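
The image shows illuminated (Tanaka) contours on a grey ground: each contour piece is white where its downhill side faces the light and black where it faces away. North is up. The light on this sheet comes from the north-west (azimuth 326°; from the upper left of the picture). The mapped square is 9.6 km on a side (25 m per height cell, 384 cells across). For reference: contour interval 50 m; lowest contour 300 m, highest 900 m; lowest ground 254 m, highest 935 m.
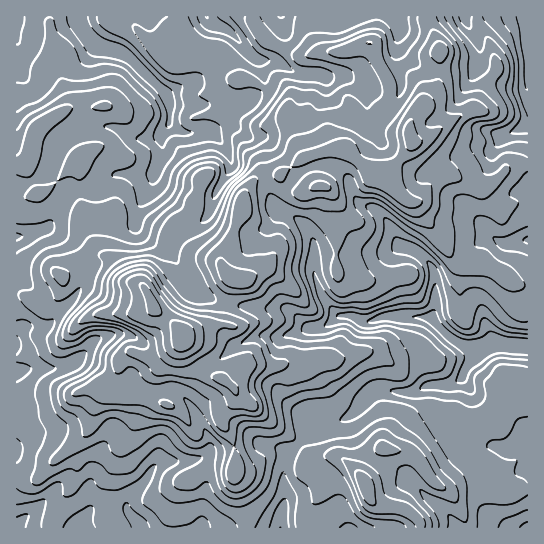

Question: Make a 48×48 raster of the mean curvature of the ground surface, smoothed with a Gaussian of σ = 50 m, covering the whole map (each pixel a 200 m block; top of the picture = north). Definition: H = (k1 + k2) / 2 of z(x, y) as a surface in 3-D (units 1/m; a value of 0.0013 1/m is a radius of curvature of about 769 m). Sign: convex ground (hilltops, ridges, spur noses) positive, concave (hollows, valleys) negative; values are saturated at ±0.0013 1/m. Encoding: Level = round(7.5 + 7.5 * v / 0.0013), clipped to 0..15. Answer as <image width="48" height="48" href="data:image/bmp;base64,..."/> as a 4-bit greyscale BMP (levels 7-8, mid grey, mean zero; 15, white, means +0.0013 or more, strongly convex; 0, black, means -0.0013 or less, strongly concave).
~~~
<image width="48" height="48" href="data:image/bmp;base64,Qk32BAAAAAAAAHYAAAAoAAAAMAAAADAAAAABAAQAAAAAAIAEAAATCwAAEwsAABAAAAAAAAAAAAAAABEREQAiIiIAMzMzAERERABVVVUAZmZmAHd3dwCIiIgAmZmZAKqqqgC7u7sAzMzMAN3d3QDu7u4A////ADiohVmbgWqYhWVpmSbJaYRDIT36ZsZ2ZFJ6iFapJ5iHdGd4iSO6d3Wu3P+EK5Vnh5YoqWV3OqeHdHiGaVGJl1PemrcBjVWKuZxxmkd4U5qqpWrreGN3p0P8RGI9+leamozlS1aolSnM1jz7uESoljj6ZkLeh3iIaGe8aISJqRV4qlr6qTTKhG61Vkj2V3eJd2idxmaKmVIyElb5e3OZmvlmd4y2ZneYimd3rIV5mXR5tgTGNDN4i6Z7/dt2Z3dlSoZ2acdXmHNX6SzDJomGVmZqxmdmd4h5dId2RapFeHM54L9xSuhWZVVop2d2d4iJlXd3dYpDZnmeU9pm7JVGZ2VneIh3eIiJiHdnuXmZmJ/5GmfO+FNFZ4ZIq7qpqoiJiYhn75i8uodRZybahThmeGZEUQF5i0WJiImarN+3ZWUVd625MUmZmHZkRpUAATuohzVUM0iJVKyamdx7l4iZiKdnjMmswUyru5ZWMCSeV5eIUiWq2quby7qIm5aK2SPPzIiLpAa9/WjeuXRL10qay5vcmIeM2FI1EUmK6yAlgCe92ZYQZQV3msisyYnKADQgAEdT72EABISu2Hj9ZlQgBOpG26ygC/o5u1WBX//t/snMu8zMy8s1gAAAAAAAv9JbzYrJA7/auL6VVVUyNUF/4DO4RDZhzKR5mplpgFRHd+xjEiVEZ1f9BOqrqZ2QqnR4mIVI1CR5rfZDNGrNtVz3DNmqqZxwuFV5mmad2EWf/+VEVY7+yaqALrmZqs+AupiKqHe+mYQ2m8ZVaLxmjLZgXZiHeM8Q25q6mJiZiJqXZoR3ispVaMqCS4d2RXEJ6GqnmXiGZnmHVEeHh4yWiMySSpd3YwCOt2dyNCJUZ4dnUlqmZ2q1ZbuBaoeacmesiJYodLhUiZiJU4rKYkjHdnkjmXnLMXqoeIRbqYqVeIiKlIi5tgfupDJGh4uSBsyGZ2abh6mXaIeKlEZp2wf/gijIOMQAXP7XVVh3moqYaHZ6l0VImwPvc3quz6C5vqa2NYymRWd4iIZXh0RZz5CPxrda7VDMq2R6q5i7hchniJhkZ0OJ3/QGyNlkRETNqWRHqXdcyKpniIiJupJmeMYKyIi5dnqoiYdUV6grum1neZmamaR5Z4Bsh0iqu911JM6GZmYmqV1mZoq5NFKnRTW0I0qXeLtmVe3LZ4pgWU62dkMzepIFYjdW2XhmmGZVd/k71jAUIVrdiIiKqcoN66mImsuGeXlmc8tVnqv+2GVryqvLmdgHZndTNc16d3p4om/KRP+8w4VGmpm6mbIKyXd2U22KhstVhSu6oXl5YHZmdmeJmSBVV3m5lW2ZcnZkqDiapCmHcGeIhmecsQjJZomrqLUAAkZm14homCWtoGiIqGi5MH3Kh2epEhK6d2VaxHVpllKvsVd4qmMQB9qIqouwN4vd3/xrgWm/+YLckVh5qjFFjKeImswgzqVpl57/sVaP6VPokmmJlgi7uniIp0AJ2mSIZCSLszWMhhmmlEiagV26qWiJoRatqFa5iGQ0c2roYktWdQ=="/>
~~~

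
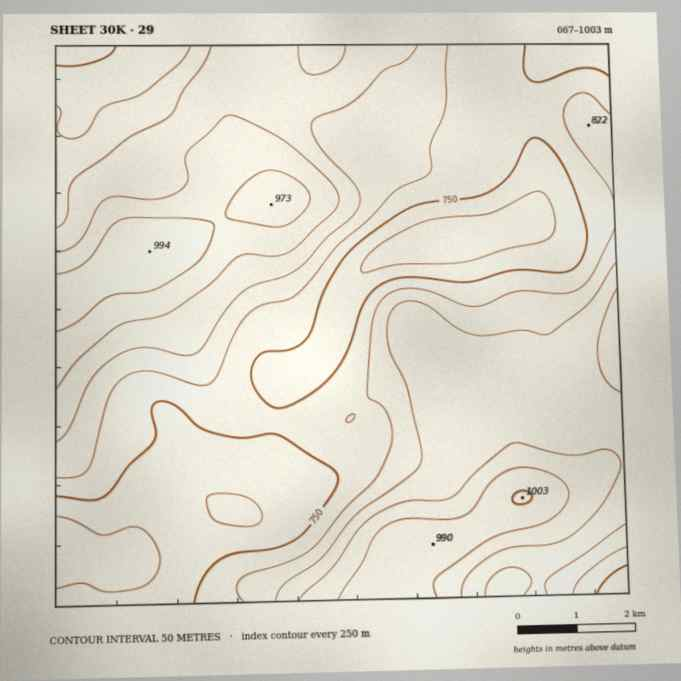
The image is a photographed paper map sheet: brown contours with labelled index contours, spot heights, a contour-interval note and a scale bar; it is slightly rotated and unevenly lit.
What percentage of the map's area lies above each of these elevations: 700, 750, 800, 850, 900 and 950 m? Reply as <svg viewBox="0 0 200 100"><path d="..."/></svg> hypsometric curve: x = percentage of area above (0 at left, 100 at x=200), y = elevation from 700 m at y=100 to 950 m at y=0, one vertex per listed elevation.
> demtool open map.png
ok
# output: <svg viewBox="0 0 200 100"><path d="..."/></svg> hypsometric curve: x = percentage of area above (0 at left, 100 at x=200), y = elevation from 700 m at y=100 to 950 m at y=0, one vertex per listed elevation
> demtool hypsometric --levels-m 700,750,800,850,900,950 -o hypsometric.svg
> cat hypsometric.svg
<svg viewBox="0 0 200 100"><path d="M190 100l-31-20-42-20-32-20-46-20-23-20"/></svg>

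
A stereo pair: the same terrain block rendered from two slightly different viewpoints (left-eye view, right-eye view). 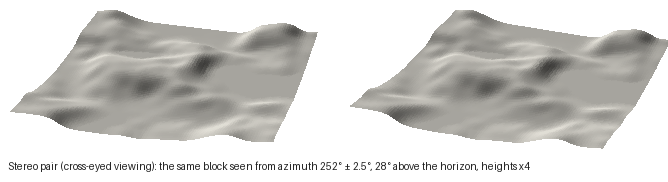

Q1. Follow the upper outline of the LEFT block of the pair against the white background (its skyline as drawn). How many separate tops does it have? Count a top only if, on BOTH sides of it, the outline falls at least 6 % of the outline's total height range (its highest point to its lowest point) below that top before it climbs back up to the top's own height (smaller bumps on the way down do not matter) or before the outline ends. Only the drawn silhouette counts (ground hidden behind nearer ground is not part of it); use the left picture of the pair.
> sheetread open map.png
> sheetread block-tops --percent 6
2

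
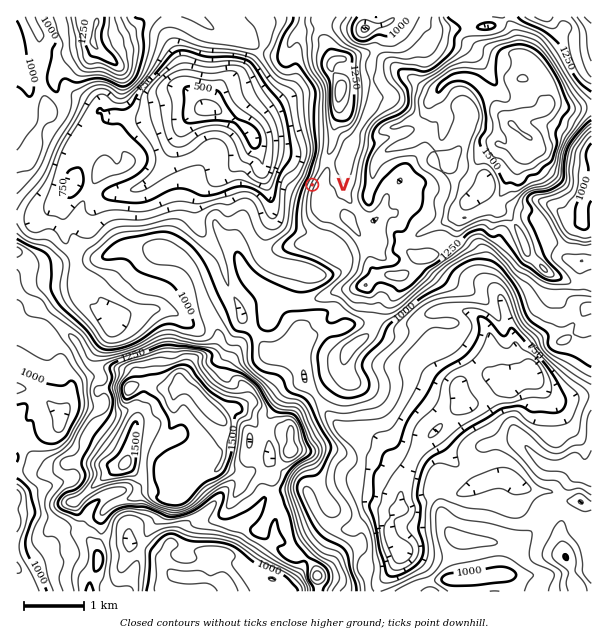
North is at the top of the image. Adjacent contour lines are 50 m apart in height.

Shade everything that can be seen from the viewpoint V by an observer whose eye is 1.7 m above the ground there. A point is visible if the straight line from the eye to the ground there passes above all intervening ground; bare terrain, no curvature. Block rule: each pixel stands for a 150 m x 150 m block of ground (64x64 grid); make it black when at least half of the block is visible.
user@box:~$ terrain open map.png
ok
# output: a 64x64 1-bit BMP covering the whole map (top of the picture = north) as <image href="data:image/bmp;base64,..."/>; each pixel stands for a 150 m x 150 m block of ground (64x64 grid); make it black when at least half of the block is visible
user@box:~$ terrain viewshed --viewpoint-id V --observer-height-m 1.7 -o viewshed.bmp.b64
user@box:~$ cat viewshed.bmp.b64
<image width="64" height="64" href="data:image/bmp;base64,Qk0+AgAAAAAAAD4AAAAoAAAAQAAAAEAAAAABAAEAAAAAAAACAAATCwAAEwsAAAIAAAAAAAAA////AAAAAAAAAAAAAAAAAAAAAAAAAAAAAAAAAAAAAAAAAAAAAAAAAAAAAAAAAAAAAAAAAAAAAAAAAAAAAAAAAAAAAAAAAAAAAAAAAAAAAAAAAAAAAAAAAAAAAAAAAAAAAAAAAAAAAAAAAAAAAAAAAAAAAAAAAAAAAAAAAAAAAAAAAAAAAAAAAAAAAAAAAAAAAAAAAAAAAAAAAAAAAAAAAAAAAQAAAAAAAAAHwAAAAAAAAA/AAAAAAAAAD8AAAAAAAA8/wAAAAAAAB//AAAAAAAD//4AAAAAAAf//wAAAAAABh//AAAAAAAMB48AAAAAABgADAAAAAAAcAAcAAAAAADAABgAAAAAAcAAGAAAAAADgAA4AAAAAAOAADDAAAAAA8AAMcAAAAAD4ABxwAAAAAPgA/PAAAAAA+AH4+AAAAAD4H/H4AAAAAPsf4/gAAAAA+7/j+AAAAAD5///4AAAAAPn///wAAAAA+P//9gAAAAD4///2AAAAAPh//+YAAAAAOH//90AAAAAcf///YAAAAJ9/x//gAAAAn3/H/+AAAADP/8P/8AAAAGf/4//4AAAAZ/////AAAABn3///8AAAAG/f///wAAAAT////+AAAADJ////4AAAAID////gAAAAgP//94AAAAAAf//jAAAAAAD//+MAAAAAAH//4QAAAAAAe//AAAAAAA=="/>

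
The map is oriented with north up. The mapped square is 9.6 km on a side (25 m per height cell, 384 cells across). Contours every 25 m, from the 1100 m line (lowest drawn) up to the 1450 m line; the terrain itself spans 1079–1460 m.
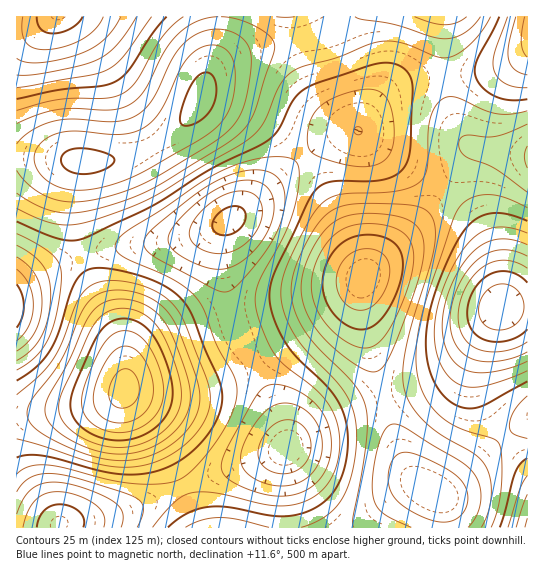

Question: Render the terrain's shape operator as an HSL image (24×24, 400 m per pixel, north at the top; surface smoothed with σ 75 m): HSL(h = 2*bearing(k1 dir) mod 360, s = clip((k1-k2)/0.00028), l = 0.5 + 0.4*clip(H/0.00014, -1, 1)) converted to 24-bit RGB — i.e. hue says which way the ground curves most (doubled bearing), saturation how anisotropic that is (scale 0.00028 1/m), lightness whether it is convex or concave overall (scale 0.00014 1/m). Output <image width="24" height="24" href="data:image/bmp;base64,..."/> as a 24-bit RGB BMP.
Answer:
<image width="24" height="24" href="data:image/bmp;base64,Qk32BgAAAAAAADYAAAAoAAAAGAAAABgAAAABABgAAAAAAMAGAAATCwAAEwsAAAAAAAAAAAAAEx8kFR4ZICMQJioJO1ULLnILH5IMNbsaf85GrsB8p4ytaV/BVzjblkHm71Px+lHN7Ue+yVrGk4i5vNPR4Ovg5urhqcGsSmt+PxI9IhEcIxwQOT4JRWsALG8AGGgAGXkANqYAYroVYZ81Q3JWMzRkYyd8wRqe9Sqb6Gqsz6HNtMzb0Ovt3+rs6+Do25XFsSucigFzXQ9UYipCjoM0i8YXTMcAG5YADnYAG34ANpIAO3sNID4VFR4YHhQfVh87wy9M1pOL0NnBvOXVsuPbuMTQ2pW99z2m2wCW4ADcuQjltUzVxpu6y9Osm9qFN91EFL04E6MhLpgXO3UaGy4TFB8XFxocJiAcmopB0N6DyOutmOGZeb2Sl3CKyy569wCG7ACqujn+o1T/wJL56djz6uHq4unluODZbNrZSs3NUq+gVoBnNjlKExYgEhohHTQnXK4wrPRnuviFi9plYItZaUhilCx11h2p7i7xkmf7lGv/vpr66tf07d7p6OPm3uftncPpZpDmW13WhUrHeSyiOhthGR1BK2JTO9Iml/5Wq/tjgs9IT3RXQTtqXzmYi1DOnGzock/vfj3xsWzi5cDd7+Hc7ere4ernl7PbSVzfWCvgnxvmshDYfhaoRy2AR4h+VNhBlfxXnvdUZ8lAQId2KmOSJ2PHU3Dda2fmcSqujSipukup1Kic9e/W9fTW3eLLhpavPzebUCCKhBactA+3sBu4i0Ggbph+h9RkpPVjmfNRTNI1KqFzFJmiFJK6KnjDPji4Sh1DZypQmldU1taZ8vbV9vbV4NW6oW6RUy1rORZMUxZbhxyCqi2frVihqaGItdWEv+97qfBdUt0uG6JHDHdWDlpRHT5FMSM9IBMTVUs0c7JVs+ai5fXW8vDZ4bKyyU2peB6JQxNeRxhlbyiKoEOws3muvaqh1dqo3OqiyuqBhtpGIpciDkIgDCcaFB8bHRYXFiESKoUmM+08f/iAwvCz4du6242l4T/BqBPLXA2vRRGzViLJiFbLtZLHzrzE4tzN7OnP6OS2ytF/cZRHHzYhEyAbFh0dFxwXG1ksCcsXEv8SOf8jbu0rw8hBwFFAwDmKmyvEUxTVMgjnSR3th13bup3T2sva6uPh7ePe79/c3q+vtWiAXzdgFhEiERMiEiAhKpVUFeUKNekARbgAToQAXGwFcGwScmktREdsLzOEJR2cRCS1gFPBtZ3B1czO6Obj6uHj8Nvl8L3a6HHKviHKRhR1GBFOIUJcUqB0cNEyhNIKa5MAQ1MAMTwANEcAMFIEG0AOESgaFB8mKSlDaFZzna6Eu9Osz93I29DR577W9J3T+2fS+CLzhQ7GPBeeNEWUhniat61vybRHsZstj4gidoYWXIYINWcCES8ECykKDiUUECMTMmonYtU4jeRxm9WLtrWWy3OV7k+W/Duf8ie/tBzUYyO4WECsnXy3wp2xyqOwyJm5wo+7uomVt61tiKA7MlEdDSYQCikXBywUCowZF/wJVvQ7ZsxHjIdVmjVH0BY/8BZK3DF6vzrAbzW3aUO+kIbSw7rd1tHq1s/x1sb24cP17rbu2Iy+n16OMlhiDlFLAnlUAM1TD/8tMeohVJQ4WEY2ZCQuoB4p1y0rw19roGevVUPDVkzQjpzixs7o193wxsjyv6z43qr+/bz//rry65rmcWvLGaXdAObhA/inIuRYQq0zUF84PCorUSo4kUFCvYhwuKebhpO7T2vXUGnkg6LcucrbvMzXkpnNgFbUwUDr/mzs/7Tm+NLtzLnjcKnhKcLpLMm9RptfYHZCS0g3NzA6RUBVe4xurb6Zq8muiLvJSorcRHvlY52+oLa2sKefmW2WcTqAiCiL1jKc75Kv9dXa5M/ZlZ/GSHi2SmWAaWJQaVtCUVJANlFSO3Z1Wqt+ksmHm8+Pbb2XN6O6Lom/Po58fpd1q3VtmUdobS1nZitnnEp115mO8NbI5MrBt46qdk6UaEB1dUhde19TVnBVOXZqMYNwQqBVistLo9lCYLUyKIBGInlkGWQ/SHVPj1ZWnD1uhTGDZjqAiWuYyLin7NzL5sW+yYKunjy4gzWmnVGpnnuWeJCOTIWBOW5fS3c6orgkyuQKe7sOGXYQDFYoCEEmH0ozW1JCekFWf0R9WlCKdZCltcOw49nO5cbL2pHXok7ghj/lom7bvZTPsYm5el6SUkphZ2FCtKsr6PIepfEQIqUQBl8mCCsgDyQZICgYTEUmX2E4RHlITKhogL9/y8+v1rq9y53XlmfngVX0qXbw2JDq43jXzUS5lUGRhVxztrB21uGVweSRTc5MGX5M"/>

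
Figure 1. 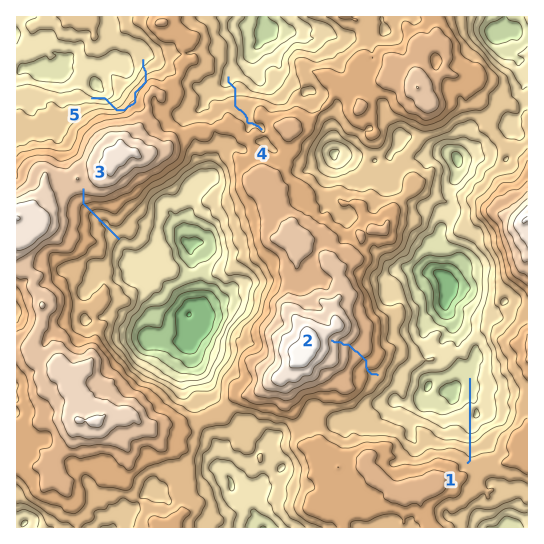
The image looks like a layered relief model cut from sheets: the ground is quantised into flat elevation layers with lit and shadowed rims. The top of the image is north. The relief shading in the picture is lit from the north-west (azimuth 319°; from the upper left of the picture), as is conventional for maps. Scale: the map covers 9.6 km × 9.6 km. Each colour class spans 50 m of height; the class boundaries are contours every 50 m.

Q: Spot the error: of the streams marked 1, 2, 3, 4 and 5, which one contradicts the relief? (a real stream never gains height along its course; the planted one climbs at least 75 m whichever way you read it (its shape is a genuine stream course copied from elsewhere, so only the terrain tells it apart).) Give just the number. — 5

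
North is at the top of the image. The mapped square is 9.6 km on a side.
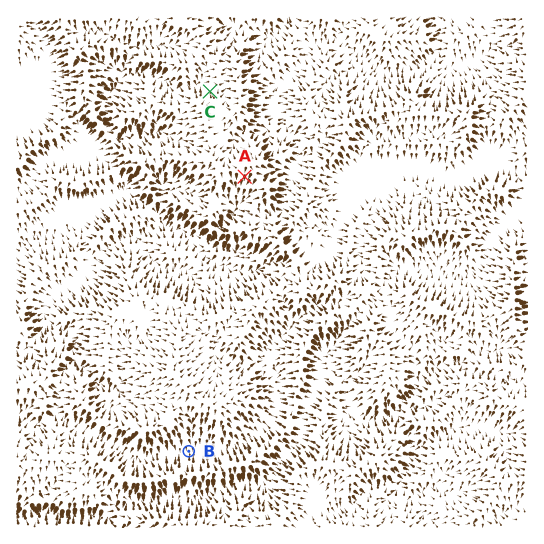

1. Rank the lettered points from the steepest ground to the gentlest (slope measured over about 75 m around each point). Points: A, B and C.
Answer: A C B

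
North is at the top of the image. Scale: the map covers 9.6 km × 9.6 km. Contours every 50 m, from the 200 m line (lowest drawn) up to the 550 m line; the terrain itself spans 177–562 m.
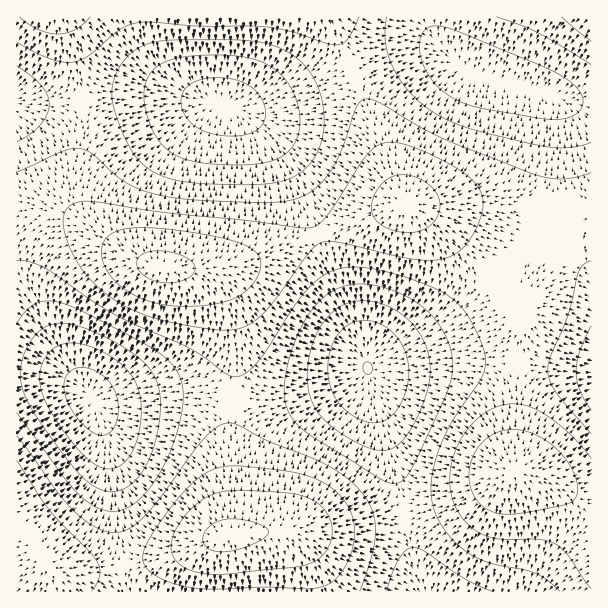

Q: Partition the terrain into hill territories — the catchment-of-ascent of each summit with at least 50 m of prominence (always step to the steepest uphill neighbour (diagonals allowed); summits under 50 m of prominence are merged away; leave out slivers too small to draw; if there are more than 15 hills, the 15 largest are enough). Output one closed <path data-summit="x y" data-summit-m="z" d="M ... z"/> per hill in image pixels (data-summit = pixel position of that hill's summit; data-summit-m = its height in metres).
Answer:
<path data-summit="162 267" data-summit-m="562" d="M551 96l-3 0 6 6 4 11-5 120 3 7 10 11-14-7-15 0-13 6-18 14-57 54-35 22-36 18-10 9-13-41-55-137-22-39-7-10-23-24-24-12-63-8-53 1-52 6-39 0-1 269 32 2 23 6 12 8 13 15 9 1 53-7 51 0 31 5 47-2 54-15 19-9 8-8 25 0 35-4 57-2 61 6 45 2 1-266-22-2z"/><path data-summit="405 204" data-summit-m="521" d="M429 49l-21 1-39 12-103 44-17 3-15-1 14 8 23 24 17 25 20 45 47 116 13 41 10-9 36-18 29-18 30-26 33-32 18-14 13-6 15 0 12 4-8-8-3-7 0-39 5-42 0-39-4-11-9-8-68-18-15-8-22-16z"/><path data-summit="227 536" data-summit-m="560" d="M368 368l-8 8-19 9-33 11-33 6-35 0-31-5-51 0-53 7-10-2 8 23 7 31 8 87 10 48 294 1-10-37-12-63-24-85z"/><path data-summit="513 471" data-summit-m="549" d="M485 362l-35 0-82 7 8 38 24 85 12 63 9 33 2 4 168 0 1-221z"/><path data-summit="54 17" data-summit-m="477" d="M429 16l-412 0-1 86 40 1 52-6 53-1 81 13 18-1 30-11 79-35 27-8 21-5 12 0 18 7-13-20z"/><path data-summit="45 561" data-summit-m="496" d="M35 373l-19 1 0 217 112 1-10-49-8-87-13-48-7-13-16-13-18-6z"/><path data-summit="591 17" data-summit-m="444" d="M591 16l-160 0-1 5 4 15 6 11 22 21 24 11 33 7 38 12 34 5z"/>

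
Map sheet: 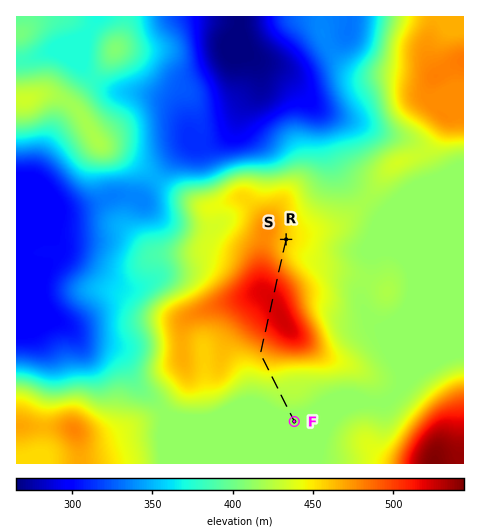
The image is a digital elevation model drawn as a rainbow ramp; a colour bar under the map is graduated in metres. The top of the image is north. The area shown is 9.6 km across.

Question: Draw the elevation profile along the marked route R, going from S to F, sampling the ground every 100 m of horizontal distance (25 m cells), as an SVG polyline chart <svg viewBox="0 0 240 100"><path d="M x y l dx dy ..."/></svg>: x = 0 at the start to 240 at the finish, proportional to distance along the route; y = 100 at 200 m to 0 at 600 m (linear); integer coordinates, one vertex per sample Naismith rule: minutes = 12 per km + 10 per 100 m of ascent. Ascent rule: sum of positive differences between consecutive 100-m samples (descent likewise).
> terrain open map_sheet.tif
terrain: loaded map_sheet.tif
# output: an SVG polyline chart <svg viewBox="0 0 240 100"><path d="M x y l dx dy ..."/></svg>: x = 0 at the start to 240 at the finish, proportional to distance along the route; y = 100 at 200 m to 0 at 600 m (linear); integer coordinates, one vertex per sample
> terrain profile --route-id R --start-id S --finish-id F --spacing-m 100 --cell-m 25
<svg viewBox="0 0 240 100"><path d="M0 35l6 0 6 0 5-1 6-1 6-2 6-2 6-2 5-2 6-2 6-1 6-1 6-1 6 0 5-1 6 1 6 0 6 0 6 1 5 1 6 1 6 2 6 2 6 2 5 2 6 2 6 1 6 1 6 1 5 2 6 1 6 2 6 1 6 1 5 1 6 0 6 1 6 0 6 1 6 1 5 0 6 0 2 0"/></svg>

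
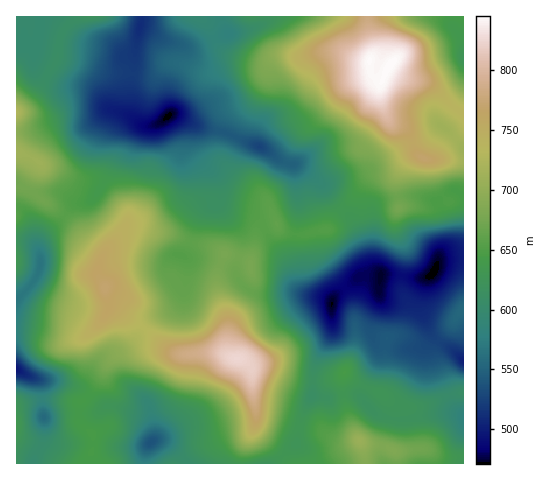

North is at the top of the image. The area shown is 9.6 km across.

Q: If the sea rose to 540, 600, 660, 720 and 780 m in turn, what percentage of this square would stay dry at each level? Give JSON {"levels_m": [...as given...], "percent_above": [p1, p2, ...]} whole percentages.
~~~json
{"levels_m": [540, 600, 660, 720, 780], "percent_above": [87, 69, 36, 17, 5]}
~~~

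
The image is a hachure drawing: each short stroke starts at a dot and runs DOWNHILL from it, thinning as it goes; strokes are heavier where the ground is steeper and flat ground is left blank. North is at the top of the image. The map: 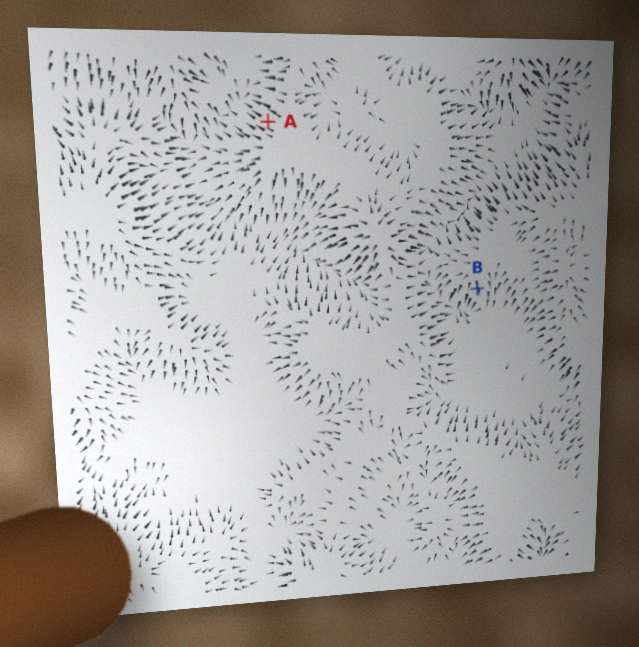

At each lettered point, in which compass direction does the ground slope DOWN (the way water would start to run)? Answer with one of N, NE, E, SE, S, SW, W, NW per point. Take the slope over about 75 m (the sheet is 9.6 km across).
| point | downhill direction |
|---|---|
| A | NW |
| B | S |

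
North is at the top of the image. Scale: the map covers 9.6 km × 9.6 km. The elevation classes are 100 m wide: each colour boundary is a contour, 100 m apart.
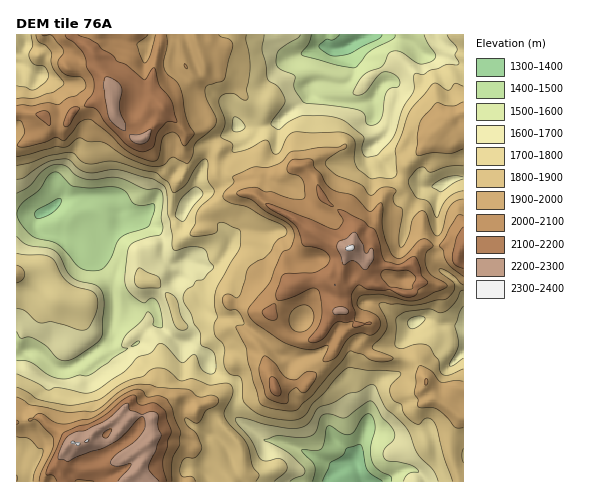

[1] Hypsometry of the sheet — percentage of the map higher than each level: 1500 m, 94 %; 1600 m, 84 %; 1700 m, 72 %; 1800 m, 55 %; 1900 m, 38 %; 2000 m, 22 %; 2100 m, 11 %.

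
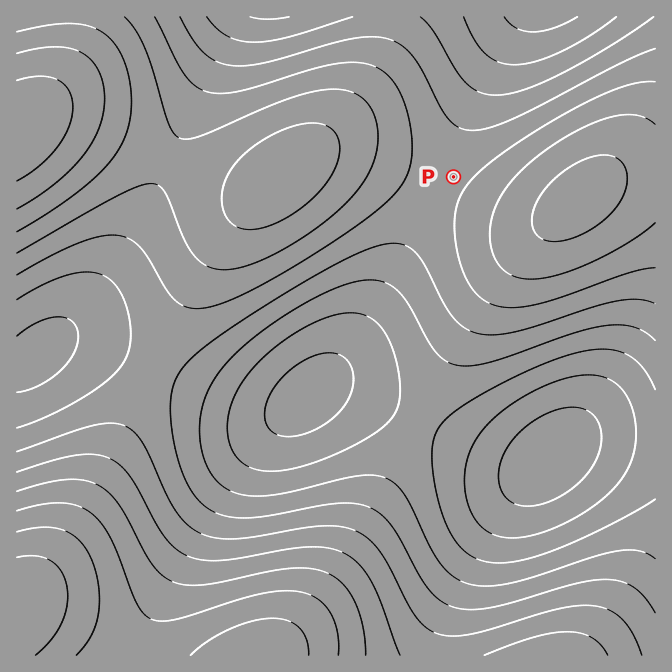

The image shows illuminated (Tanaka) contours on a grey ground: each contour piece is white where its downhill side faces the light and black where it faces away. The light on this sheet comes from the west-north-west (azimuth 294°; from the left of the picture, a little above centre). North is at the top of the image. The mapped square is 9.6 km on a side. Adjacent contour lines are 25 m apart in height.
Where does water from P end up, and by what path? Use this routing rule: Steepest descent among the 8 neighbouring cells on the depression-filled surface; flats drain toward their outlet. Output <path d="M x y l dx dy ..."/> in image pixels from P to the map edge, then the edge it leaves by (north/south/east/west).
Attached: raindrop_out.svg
<path d="M454 177l-4-4 0-25 24-46 3-4 11-23 4-3 2-5 6-9 2-5 13-18 3-7 6-5 3-6"/>
exit: north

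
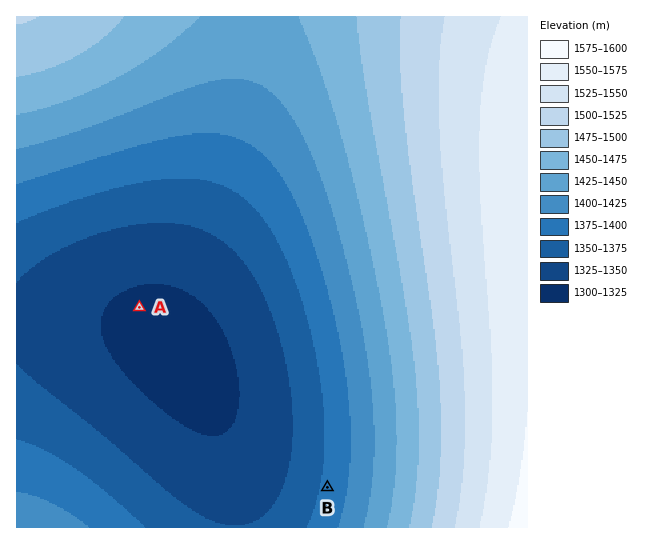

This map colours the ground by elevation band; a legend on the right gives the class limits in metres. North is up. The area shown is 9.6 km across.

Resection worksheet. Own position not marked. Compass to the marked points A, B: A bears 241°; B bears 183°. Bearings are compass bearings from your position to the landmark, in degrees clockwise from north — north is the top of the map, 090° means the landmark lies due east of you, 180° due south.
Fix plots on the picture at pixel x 343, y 195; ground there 1440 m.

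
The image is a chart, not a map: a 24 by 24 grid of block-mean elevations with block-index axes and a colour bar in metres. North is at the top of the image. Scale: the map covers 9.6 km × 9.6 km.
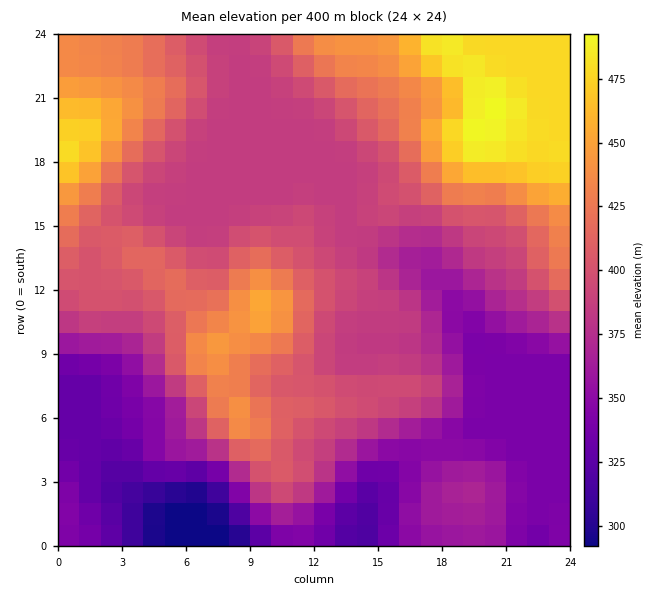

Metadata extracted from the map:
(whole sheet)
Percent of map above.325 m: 95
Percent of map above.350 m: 79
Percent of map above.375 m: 68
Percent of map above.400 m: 38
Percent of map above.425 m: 21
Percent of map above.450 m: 10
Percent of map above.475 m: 6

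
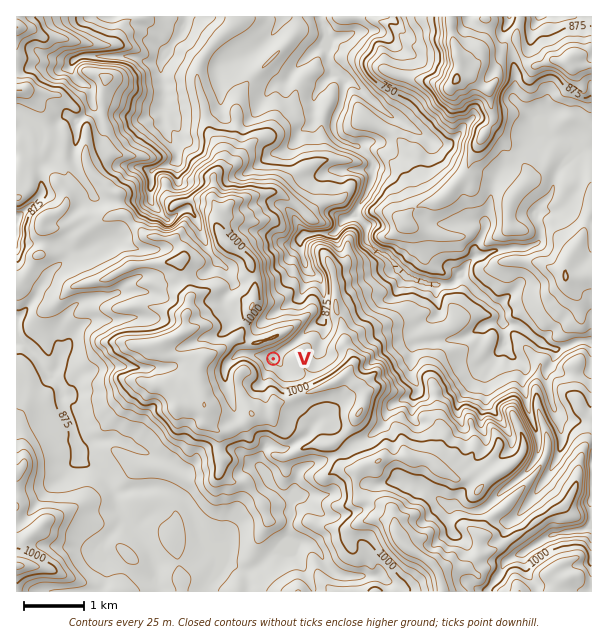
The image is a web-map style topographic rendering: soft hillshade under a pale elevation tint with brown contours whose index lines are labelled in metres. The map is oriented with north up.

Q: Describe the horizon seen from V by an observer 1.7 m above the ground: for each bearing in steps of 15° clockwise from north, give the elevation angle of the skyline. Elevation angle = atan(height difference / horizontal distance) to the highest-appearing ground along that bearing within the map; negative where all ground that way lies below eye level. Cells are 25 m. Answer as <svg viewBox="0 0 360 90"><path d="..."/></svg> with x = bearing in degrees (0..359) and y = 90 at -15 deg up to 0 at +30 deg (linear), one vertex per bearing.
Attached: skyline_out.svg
<svg viewBox="0 0 360 90"><path d="M0 32l15 5 15 8 15 14 15 0 15-5 15-3 15-3 15-2 15-1 15-2 15 0 15-4 15 2 15 2 15-8 15-3 15 2 15 9 15 2 15-6 15-6 15-2 15 0"/></svg>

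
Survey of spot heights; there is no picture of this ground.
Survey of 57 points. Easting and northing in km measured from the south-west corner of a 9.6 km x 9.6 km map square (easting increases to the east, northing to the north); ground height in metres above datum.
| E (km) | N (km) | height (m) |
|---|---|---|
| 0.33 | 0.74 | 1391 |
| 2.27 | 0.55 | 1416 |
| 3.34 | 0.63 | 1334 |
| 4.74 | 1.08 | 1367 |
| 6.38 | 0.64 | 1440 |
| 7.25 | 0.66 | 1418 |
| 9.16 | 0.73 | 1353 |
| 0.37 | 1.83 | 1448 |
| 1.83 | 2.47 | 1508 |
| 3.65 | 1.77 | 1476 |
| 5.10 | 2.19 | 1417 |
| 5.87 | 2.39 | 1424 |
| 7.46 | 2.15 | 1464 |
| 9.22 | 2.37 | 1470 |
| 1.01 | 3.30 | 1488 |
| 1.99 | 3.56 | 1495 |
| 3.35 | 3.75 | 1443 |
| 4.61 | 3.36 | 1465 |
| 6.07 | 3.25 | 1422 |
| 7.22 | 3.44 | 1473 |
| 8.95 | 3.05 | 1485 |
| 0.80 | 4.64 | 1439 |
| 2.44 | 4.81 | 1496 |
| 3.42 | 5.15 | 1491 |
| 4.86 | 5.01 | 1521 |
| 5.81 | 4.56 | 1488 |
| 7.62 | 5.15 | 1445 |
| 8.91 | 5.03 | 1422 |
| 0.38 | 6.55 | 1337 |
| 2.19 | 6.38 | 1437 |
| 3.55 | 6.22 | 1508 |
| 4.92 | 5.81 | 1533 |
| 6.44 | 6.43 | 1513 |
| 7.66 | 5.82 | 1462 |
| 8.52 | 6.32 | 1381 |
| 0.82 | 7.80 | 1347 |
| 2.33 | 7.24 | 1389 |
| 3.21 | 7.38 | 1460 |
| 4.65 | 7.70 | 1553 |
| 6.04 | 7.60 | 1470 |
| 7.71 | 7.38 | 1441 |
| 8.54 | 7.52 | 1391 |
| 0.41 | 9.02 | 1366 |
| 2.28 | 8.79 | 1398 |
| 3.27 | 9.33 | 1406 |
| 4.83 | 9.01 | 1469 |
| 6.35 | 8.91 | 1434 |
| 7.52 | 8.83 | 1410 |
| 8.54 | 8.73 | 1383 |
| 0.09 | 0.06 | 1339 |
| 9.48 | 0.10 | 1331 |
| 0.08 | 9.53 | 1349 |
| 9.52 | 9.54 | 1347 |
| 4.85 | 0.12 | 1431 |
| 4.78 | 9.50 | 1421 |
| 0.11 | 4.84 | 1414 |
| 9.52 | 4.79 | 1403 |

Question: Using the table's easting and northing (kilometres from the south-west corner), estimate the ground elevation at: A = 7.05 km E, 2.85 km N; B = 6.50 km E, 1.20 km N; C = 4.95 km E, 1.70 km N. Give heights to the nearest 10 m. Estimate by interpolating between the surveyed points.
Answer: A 1430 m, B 1430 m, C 1390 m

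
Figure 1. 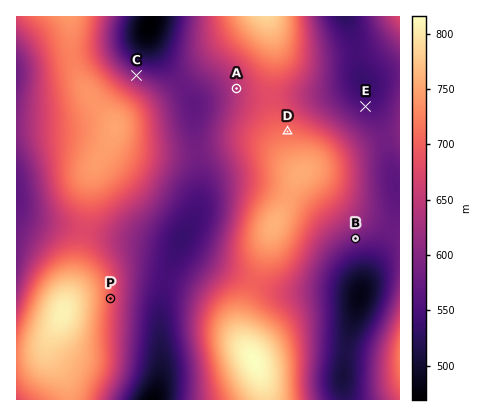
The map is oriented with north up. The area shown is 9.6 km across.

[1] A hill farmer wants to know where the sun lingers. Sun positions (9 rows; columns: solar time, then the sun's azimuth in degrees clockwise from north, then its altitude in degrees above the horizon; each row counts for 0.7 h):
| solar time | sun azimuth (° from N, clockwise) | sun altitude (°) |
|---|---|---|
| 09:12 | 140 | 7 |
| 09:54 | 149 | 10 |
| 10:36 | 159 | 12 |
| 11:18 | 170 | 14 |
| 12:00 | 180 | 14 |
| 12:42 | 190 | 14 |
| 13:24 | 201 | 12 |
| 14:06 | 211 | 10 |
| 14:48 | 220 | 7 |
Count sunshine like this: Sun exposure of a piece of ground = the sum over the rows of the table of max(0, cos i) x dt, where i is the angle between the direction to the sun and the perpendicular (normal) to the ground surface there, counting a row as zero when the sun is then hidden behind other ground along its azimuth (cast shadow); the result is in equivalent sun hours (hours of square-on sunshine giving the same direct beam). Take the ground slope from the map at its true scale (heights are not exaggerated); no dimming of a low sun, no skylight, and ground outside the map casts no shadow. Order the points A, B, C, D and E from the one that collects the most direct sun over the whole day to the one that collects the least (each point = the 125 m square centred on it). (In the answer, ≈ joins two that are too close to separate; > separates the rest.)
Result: B > A > D ≈ E > C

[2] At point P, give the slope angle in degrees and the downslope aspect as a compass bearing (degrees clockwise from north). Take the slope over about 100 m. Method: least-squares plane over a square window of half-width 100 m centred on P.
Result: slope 9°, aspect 93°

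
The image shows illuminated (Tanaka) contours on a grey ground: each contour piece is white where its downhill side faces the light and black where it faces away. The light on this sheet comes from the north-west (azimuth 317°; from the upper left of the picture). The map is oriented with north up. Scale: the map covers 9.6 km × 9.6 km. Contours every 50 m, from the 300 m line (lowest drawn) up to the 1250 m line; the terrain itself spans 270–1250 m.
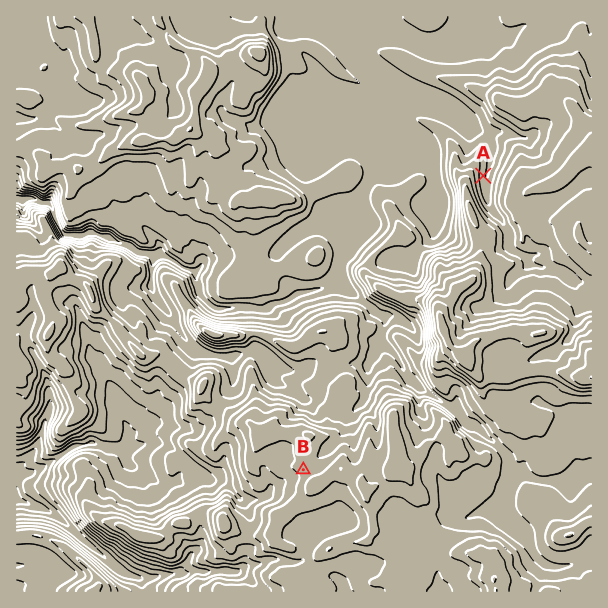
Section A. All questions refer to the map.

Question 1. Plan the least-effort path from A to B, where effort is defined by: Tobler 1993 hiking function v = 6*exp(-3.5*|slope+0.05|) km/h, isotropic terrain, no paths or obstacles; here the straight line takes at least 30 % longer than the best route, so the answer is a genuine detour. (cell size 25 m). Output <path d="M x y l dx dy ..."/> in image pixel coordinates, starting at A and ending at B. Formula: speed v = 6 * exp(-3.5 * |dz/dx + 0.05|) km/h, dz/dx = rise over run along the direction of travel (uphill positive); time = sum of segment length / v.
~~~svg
<path d="M483 176l-1 3 0 25 12 24 0 3-2 3-13 14-2 3-4 4-12 6-6 0-8 5-3 0-3-2-1 0-3 2-2 3 0 10-1 3-3 2-2 1-3 6-6 6-1 3 0 2 6 12 0 6 1 3 0 24-4 9-3 3-2 3 0 6 12 24-1 3-9 0-9-5-5 0-6-3-12 0-3 2-6 6-1 3 0 3-6 12-6 3-2 1-6 12-3 3-27 14-24 24"/>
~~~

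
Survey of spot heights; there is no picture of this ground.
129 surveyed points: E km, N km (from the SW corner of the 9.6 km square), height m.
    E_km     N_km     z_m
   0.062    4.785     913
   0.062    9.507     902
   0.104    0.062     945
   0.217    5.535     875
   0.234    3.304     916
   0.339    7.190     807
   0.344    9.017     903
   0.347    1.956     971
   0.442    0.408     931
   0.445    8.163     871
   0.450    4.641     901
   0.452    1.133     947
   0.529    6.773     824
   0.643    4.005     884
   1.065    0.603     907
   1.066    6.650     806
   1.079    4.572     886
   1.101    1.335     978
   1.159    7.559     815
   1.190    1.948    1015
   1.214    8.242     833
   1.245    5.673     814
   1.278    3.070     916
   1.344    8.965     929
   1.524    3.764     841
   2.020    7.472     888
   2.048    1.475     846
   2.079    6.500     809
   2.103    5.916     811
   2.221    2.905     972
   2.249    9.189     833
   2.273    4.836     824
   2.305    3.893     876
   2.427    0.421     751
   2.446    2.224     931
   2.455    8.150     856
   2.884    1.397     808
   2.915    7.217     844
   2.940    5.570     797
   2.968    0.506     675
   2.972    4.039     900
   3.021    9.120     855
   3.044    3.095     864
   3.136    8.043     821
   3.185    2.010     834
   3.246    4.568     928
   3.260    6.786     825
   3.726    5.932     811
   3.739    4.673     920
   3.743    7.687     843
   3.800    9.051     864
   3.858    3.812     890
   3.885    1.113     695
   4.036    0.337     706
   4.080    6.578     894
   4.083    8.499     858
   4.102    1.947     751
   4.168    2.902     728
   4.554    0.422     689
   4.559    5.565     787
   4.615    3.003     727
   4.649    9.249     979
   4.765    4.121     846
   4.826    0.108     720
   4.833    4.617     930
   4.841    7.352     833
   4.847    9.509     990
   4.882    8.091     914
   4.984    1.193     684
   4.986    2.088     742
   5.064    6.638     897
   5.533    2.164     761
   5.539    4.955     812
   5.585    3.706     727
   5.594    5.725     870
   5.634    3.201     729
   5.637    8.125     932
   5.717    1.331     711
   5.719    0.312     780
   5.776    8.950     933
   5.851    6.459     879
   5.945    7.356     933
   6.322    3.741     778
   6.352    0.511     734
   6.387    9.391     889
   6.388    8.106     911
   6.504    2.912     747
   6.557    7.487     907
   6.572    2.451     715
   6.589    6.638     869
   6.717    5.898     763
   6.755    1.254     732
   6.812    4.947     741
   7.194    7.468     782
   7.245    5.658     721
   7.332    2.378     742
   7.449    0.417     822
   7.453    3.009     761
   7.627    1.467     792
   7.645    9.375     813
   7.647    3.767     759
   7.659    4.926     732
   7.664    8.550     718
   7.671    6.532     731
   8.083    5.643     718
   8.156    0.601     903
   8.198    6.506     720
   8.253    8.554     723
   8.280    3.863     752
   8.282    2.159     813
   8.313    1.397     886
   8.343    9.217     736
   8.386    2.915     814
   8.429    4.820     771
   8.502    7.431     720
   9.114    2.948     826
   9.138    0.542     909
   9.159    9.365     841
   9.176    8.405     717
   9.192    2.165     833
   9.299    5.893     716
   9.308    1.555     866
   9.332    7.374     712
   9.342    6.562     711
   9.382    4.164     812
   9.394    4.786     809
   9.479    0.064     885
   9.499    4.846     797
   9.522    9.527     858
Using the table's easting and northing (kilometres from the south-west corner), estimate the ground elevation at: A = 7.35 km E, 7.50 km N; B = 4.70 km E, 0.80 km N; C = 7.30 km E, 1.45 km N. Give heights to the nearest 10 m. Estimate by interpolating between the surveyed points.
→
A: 750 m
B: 690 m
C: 740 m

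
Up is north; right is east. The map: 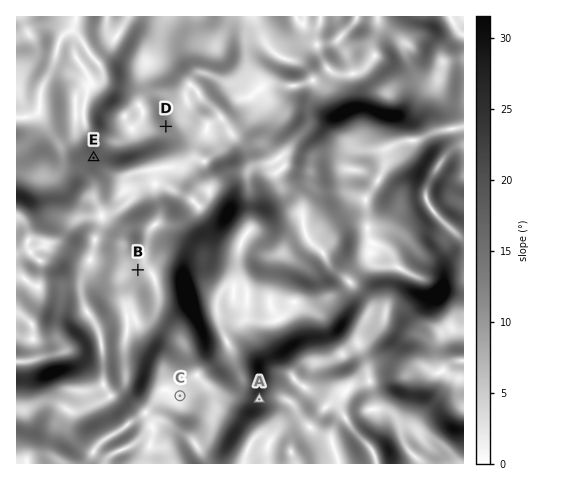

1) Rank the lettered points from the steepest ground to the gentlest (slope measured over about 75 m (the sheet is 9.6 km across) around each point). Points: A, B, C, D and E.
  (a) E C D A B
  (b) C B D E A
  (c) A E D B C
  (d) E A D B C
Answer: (c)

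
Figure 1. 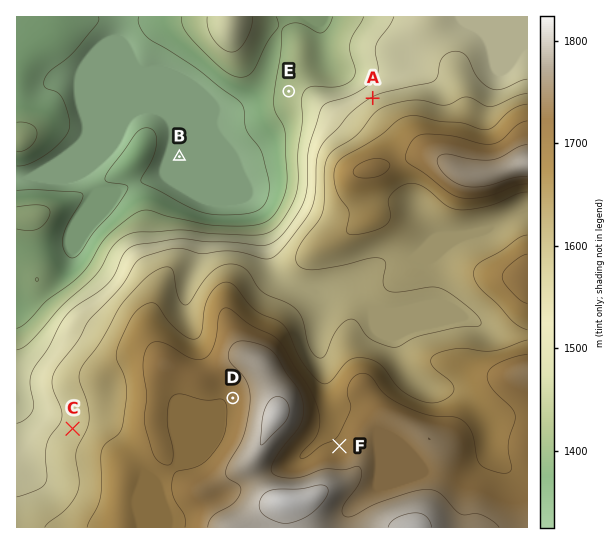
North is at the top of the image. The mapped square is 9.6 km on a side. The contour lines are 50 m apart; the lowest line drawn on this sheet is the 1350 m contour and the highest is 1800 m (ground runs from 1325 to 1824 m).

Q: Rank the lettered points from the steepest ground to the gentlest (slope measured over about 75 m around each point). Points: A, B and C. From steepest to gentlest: A C B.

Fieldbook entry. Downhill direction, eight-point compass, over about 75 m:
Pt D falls W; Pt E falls W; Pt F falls NW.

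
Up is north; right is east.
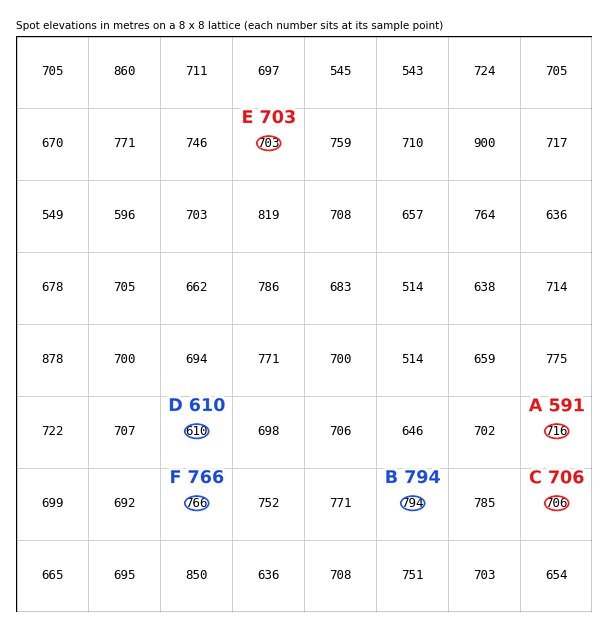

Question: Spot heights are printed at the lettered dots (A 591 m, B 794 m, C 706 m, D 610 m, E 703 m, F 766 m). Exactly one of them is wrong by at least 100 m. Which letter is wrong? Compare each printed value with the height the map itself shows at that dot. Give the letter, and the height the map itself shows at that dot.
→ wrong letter A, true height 716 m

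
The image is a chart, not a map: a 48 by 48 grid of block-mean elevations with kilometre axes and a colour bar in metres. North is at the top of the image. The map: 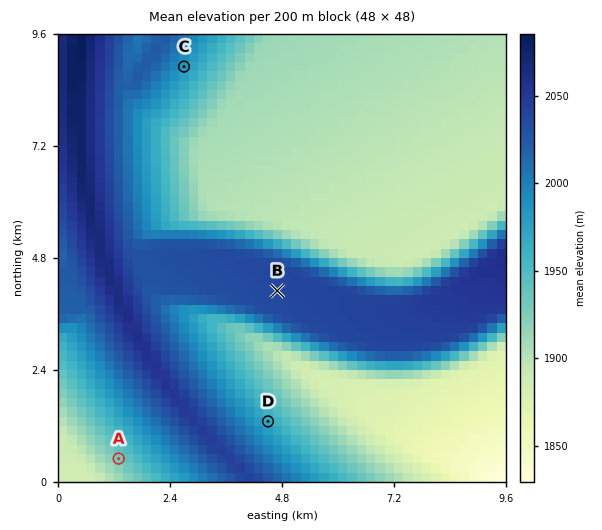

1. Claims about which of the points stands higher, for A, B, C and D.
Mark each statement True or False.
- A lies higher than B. False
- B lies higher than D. True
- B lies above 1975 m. True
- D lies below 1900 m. False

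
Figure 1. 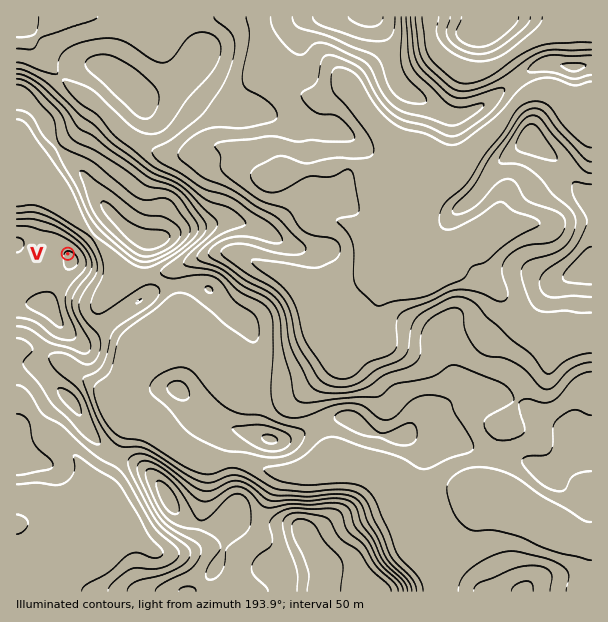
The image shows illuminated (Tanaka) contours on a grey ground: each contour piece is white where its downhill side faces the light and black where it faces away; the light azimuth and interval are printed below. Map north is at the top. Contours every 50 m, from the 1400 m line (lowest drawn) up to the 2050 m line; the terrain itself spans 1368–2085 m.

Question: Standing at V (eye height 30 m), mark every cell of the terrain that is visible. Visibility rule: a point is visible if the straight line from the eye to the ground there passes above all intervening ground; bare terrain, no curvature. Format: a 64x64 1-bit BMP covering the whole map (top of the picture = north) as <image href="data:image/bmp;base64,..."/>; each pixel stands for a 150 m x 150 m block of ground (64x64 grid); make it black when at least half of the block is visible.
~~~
<image width="64" height="64" href="data:image/bmp;base64,Qk0+AgAAAAAAAD4AAAAoAAAAQAAAAEAAAAABAAEAAAAAAAACAAATCwAAEwsAAAIAAAAAAAAA////AAAAAAAA/+ADwAA/gAB/wAPAAH/AAB+AA8AA//EAHgIHgAH//wAMAAcEA///AAAABwAH//8AAAAPAA//8AAADg/AHx+BAAAPH/A+AAMAAB+f+DwADgAA///+fAAYAAH//AP8ADAAA//wAfwA8AAH/8AB+AD4AB/+AAGAAf4AP/gAAAAD/wB/8CAAQEH/AN///gzwwf8Aj////HGB/wEP///8+YD/AQ//+P//gP8AD//wP//g/wAP/+AD//2fAA//4AD//48AA//gAP//DwAD/+AAP/8PAAH/4AA/zh8BwP/gAD+MfwOAH+AAP4h/BwAP4AA/AH8OAA/gAH+A/wwID+AAf8H//AQeAAT/w//8B3wAHf////wD/AB5/////Af8AAD////+DgAAAAH///4eAAAAAAf//D8AAAAAAP/4fwAAAAAAD2D4AAAAAAADAfAAAAAAAAEH4AAAAAAAAR/AAAAAAAAA/4AAAAAAAAD/AAAAAAAAAP8AAAAAAAAA/gAAAAAAAAD8AAAAAAAAAPgAAAAAAAAA+AAAAAAAAAD4AAAAAAAAAPgAAAAAAAAA4AAAAAAAAADAAAAAAAAAAAAAAAAAMAAAAAAAAABgAAAAAAAAAGAADwAAAAAAwAB/AAAAAAHAACAAAAAAB8AAAAAAAAAfwDwAAAAAAH+APAAAAAAA/4A8AA=="/>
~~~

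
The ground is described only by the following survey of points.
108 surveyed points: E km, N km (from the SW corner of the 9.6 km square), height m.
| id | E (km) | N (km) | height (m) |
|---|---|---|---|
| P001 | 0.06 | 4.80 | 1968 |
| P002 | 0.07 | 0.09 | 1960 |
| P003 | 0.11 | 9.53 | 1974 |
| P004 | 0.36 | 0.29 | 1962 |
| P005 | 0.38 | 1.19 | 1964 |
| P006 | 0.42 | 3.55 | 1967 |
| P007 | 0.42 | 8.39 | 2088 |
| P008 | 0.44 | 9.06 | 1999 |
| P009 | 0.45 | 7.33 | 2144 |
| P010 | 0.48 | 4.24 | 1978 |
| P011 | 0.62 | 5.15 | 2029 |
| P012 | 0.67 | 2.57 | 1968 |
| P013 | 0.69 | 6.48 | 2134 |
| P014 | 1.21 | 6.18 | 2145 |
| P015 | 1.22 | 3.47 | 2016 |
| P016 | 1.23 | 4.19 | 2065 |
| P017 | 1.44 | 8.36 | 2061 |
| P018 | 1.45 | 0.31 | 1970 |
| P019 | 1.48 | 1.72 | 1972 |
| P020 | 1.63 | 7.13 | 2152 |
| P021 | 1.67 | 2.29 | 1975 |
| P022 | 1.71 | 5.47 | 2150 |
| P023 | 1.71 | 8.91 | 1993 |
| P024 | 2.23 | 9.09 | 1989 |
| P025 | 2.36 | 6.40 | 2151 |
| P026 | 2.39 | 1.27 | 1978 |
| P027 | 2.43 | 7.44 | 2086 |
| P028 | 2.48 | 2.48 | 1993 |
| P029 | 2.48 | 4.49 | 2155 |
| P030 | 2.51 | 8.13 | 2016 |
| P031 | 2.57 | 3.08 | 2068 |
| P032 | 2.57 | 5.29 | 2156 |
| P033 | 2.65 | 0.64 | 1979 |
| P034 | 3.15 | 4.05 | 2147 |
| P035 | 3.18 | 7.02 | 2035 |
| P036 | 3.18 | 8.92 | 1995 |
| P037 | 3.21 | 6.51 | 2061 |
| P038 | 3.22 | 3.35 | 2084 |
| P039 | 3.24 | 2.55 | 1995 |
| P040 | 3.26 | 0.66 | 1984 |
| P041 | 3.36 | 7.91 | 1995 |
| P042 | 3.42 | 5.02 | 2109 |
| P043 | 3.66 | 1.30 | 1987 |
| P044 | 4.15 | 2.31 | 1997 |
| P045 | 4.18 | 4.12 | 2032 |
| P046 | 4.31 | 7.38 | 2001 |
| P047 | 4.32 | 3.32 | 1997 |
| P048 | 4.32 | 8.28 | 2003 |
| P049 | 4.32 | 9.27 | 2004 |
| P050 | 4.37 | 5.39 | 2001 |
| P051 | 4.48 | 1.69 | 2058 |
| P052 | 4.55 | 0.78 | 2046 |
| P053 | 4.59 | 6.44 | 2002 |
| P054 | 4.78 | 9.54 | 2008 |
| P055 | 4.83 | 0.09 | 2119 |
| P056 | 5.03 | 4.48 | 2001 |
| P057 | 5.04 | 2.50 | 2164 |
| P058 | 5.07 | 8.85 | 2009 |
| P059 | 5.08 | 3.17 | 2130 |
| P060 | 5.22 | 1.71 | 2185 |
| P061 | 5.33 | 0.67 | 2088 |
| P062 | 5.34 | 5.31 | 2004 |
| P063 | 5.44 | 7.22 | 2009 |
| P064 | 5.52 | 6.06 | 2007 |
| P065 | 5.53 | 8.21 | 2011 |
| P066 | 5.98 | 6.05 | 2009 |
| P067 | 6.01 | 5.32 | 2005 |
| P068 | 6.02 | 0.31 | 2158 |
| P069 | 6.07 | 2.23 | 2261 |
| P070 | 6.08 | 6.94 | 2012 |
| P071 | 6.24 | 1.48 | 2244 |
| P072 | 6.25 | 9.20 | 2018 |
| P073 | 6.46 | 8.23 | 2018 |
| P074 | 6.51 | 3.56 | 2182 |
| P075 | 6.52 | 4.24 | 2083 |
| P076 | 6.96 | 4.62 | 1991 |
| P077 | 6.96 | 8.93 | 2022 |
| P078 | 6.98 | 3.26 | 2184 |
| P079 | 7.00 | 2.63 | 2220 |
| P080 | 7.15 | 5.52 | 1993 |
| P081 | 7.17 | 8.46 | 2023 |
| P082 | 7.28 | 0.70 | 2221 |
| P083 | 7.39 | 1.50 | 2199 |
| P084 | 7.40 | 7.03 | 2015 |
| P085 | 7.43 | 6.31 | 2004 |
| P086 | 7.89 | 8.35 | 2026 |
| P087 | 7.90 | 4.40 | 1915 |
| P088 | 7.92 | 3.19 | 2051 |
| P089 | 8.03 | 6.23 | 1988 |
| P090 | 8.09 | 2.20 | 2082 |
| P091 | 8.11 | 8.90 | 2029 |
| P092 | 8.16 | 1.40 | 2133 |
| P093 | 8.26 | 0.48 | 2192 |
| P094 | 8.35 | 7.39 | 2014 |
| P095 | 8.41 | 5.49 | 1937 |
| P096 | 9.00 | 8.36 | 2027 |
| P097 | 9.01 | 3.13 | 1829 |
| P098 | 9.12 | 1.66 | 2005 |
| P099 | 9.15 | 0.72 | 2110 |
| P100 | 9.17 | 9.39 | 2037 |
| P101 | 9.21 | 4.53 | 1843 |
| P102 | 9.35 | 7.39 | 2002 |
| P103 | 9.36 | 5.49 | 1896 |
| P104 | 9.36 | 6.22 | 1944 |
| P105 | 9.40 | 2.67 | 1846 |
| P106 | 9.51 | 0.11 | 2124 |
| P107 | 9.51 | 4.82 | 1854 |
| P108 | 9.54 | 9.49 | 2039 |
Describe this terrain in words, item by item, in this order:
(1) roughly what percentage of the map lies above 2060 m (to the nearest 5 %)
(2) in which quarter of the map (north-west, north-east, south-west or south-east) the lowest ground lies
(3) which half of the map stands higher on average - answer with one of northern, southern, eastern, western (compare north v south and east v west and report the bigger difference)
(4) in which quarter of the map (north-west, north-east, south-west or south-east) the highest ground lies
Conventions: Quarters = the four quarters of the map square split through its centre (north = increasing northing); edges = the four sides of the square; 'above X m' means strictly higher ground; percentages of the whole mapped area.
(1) Ground above 2060 m makes up about 35 % of the sheet.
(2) The lowest point lies in the south-east quarter of the map.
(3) On average the southern half of the map is the higher ground.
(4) The highest point lies in the south-east quarter of the map.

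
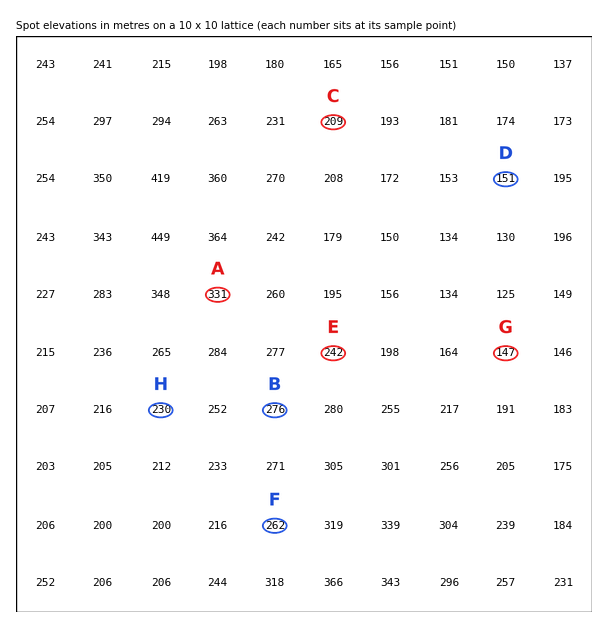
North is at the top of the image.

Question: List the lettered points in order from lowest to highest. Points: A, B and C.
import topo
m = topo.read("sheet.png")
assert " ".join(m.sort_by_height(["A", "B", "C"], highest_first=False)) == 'C B A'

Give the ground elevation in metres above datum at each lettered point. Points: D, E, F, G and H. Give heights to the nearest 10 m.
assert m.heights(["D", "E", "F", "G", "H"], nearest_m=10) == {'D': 150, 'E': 240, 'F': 260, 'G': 150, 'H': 230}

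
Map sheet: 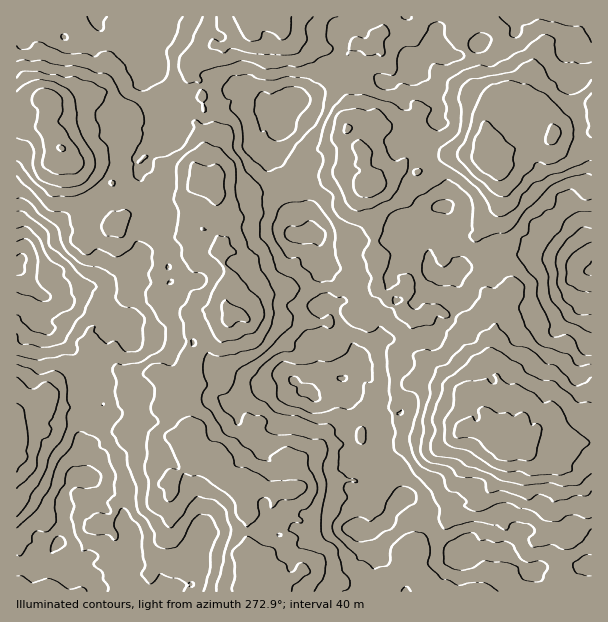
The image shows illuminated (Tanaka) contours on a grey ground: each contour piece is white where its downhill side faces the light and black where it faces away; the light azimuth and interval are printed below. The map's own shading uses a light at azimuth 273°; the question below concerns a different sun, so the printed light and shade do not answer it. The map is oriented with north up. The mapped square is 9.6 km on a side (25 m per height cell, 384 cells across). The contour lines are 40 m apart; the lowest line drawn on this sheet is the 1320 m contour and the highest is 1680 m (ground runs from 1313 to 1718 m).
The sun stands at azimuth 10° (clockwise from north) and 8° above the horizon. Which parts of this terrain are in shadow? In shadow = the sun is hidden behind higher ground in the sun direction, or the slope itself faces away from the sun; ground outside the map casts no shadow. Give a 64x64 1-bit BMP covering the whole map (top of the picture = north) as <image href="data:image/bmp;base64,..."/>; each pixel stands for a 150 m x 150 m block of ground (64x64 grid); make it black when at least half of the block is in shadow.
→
<image width="64" height="64" href="data:image/bmp;base64,Qk0+AgAAAAAAAD4AAAAoAAAAQAAAAEAAAAABAAEAAAAAAAACAAATCwAAEwsAAAIAAAAAAAAA////AAAAAAAAAAAAAAAAAAAAAAAAAAAAAAAAAAAAAAAAAAAAAAA/5ACBgAAAAP/nEYAAAAAA/+AdBgAAAAD/8IAHBAAMAP/9gAcOCAQDf/8AAI8DAA///gAABwAAH//+gAALAAAf//6AABgAAA///ACAEAAAH//gAAAAAAAf/4AAEAAAAhP4AAAAAAAAAPAAAAAAAAAAAAAAAAAAAAAAAAAAAAAAAAAAAAAAAAAAAAAAAAAAADAAAAAAAAAAAAAAAAAAAwAAAAAAAAH/8AAAAAAAA//wAAAAAAAD/gIAAAAAAAfgBgAAAAAAAcKGAAAAAAAAQAQAAAAABwAAAAAAAAAOAAAAAAAABgAAAAAAAAB/AAAAAAAAAP/AAAAAAAAA/+AIAAAAAAD/4AAAAAAAAP9wAAAAAAAD/kOAAAAAAAP4BAAAIAAGA/wAAAJ+AAYD/AAAAH8AeEP+AAAAB/D8P/8ACADHxf4+/wAAALCD/T7/AAAAAAH4f/oAAAAAAfg/AAAAAAAA4B8AAAAAAAAAEEAAAAAAAAAQQAAAAAAAAAAAAAAAAAAAAAAAAAAAAAAAAAAADgAAAAAAAAA/AAAAAAAAAH/AAAAAAAAD/4AAAAAAAAP/gMAAAAAAB/8BgAAAAAAA/wAYAAAAAAD8ABgAAAAAAAAAAIAAAAAAgAAAAAAAAAAAAAAAAA=="/>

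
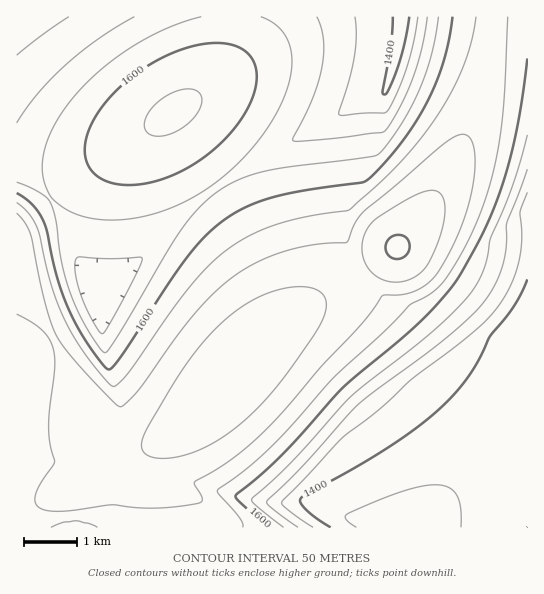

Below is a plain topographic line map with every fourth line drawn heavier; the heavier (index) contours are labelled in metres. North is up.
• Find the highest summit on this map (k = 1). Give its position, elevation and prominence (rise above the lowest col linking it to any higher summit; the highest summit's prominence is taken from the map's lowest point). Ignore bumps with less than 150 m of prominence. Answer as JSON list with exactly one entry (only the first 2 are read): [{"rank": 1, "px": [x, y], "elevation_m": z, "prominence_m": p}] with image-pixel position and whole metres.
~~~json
[{"rank": 1, "px": [398, 247], "elevation_m": 1807, "prominence_m": 481}]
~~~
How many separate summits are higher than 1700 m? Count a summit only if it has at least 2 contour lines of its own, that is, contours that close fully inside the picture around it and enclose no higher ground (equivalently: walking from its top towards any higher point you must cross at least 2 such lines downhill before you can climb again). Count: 1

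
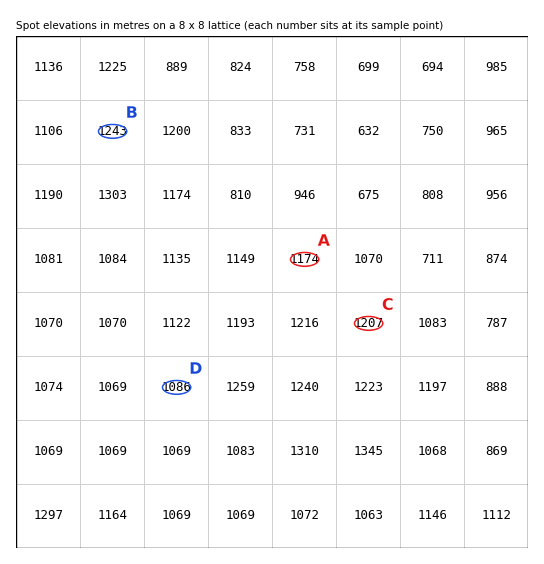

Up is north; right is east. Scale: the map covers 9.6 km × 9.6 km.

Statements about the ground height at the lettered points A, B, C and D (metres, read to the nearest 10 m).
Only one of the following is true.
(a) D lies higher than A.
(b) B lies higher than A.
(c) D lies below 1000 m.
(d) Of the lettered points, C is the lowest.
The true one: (b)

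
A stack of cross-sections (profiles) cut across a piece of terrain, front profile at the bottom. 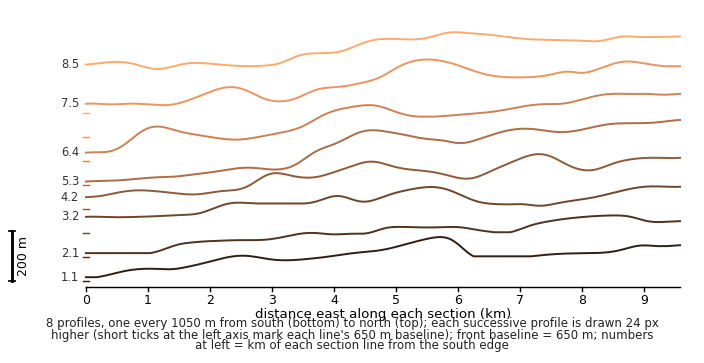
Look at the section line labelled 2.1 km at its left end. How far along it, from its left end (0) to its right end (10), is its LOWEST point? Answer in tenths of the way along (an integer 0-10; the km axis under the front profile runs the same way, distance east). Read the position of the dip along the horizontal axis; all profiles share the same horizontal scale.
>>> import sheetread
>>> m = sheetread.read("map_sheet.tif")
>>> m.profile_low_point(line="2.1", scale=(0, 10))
0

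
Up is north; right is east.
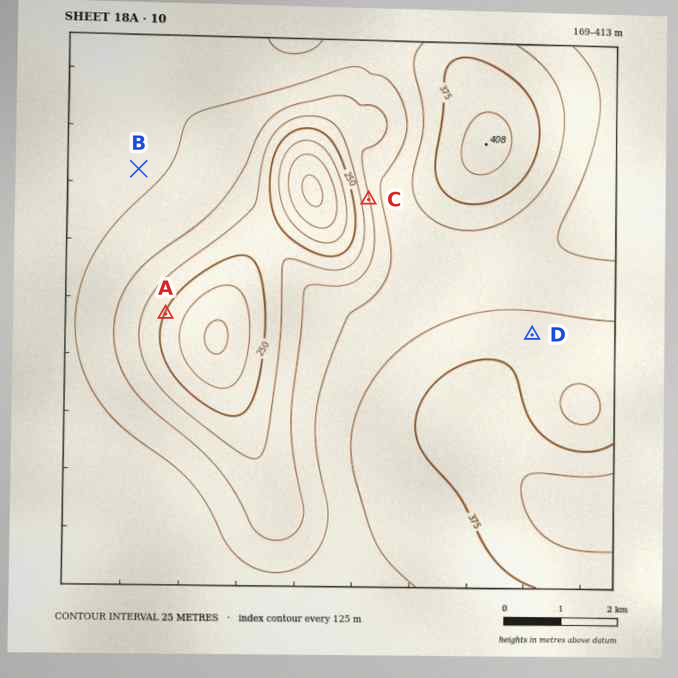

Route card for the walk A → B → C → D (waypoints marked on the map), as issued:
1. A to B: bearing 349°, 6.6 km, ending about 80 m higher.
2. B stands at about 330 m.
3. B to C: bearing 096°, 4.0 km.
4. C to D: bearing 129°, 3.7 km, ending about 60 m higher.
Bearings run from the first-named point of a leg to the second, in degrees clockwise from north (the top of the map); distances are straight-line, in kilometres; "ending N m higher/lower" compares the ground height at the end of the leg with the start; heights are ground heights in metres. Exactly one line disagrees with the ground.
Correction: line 1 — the distance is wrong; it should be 2.6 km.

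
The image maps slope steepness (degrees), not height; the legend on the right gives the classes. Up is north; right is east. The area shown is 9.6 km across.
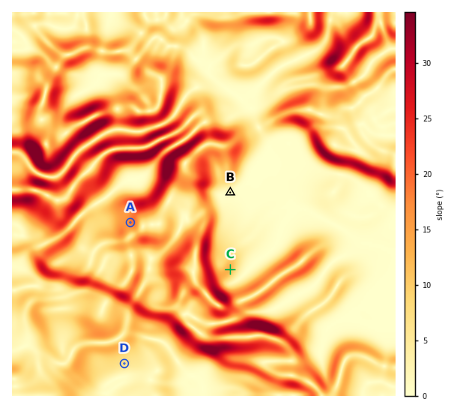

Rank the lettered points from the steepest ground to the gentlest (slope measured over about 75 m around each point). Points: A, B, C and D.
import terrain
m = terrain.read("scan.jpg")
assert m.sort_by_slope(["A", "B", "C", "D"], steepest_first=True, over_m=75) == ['A', 'C', 'D', 'B']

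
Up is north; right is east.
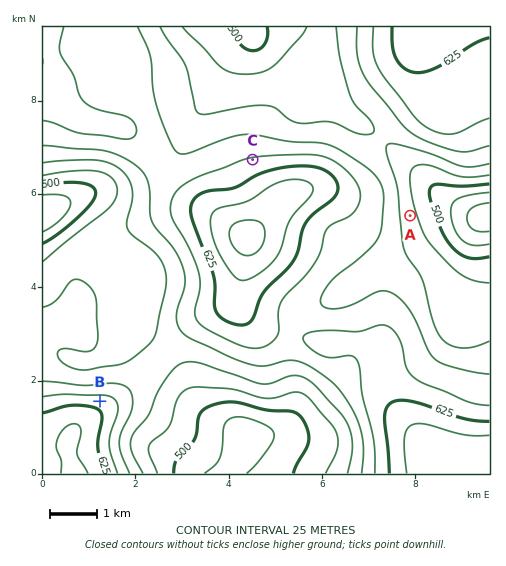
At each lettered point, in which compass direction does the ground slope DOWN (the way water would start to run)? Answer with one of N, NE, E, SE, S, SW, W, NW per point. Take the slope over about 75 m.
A E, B N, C N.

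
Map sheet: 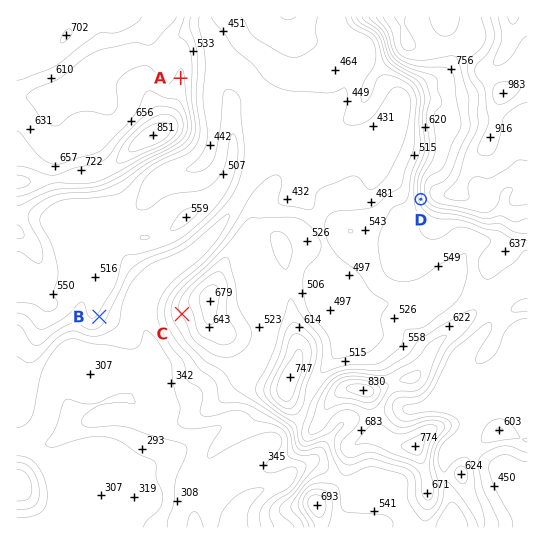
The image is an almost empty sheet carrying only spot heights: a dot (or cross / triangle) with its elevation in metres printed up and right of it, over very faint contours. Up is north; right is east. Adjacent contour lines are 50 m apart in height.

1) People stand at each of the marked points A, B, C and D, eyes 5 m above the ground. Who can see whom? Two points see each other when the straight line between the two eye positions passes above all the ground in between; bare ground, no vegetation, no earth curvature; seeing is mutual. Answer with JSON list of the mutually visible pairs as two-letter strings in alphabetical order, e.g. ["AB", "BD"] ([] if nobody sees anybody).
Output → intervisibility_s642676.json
["AD", "BC"]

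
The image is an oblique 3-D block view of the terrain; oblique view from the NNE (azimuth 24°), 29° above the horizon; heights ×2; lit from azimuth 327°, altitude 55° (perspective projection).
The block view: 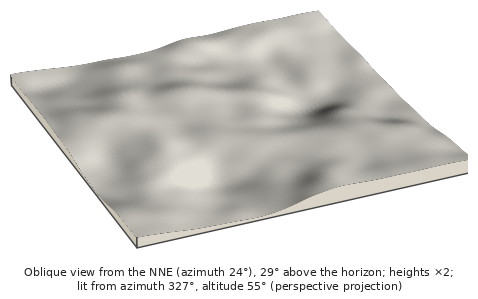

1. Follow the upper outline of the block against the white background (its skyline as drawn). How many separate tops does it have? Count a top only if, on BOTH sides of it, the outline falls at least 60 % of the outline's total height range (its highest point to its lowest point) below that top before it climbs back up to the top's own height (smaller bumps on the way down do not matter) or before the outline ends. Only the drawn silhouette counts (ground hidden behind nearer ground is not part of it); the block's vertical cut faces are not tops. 0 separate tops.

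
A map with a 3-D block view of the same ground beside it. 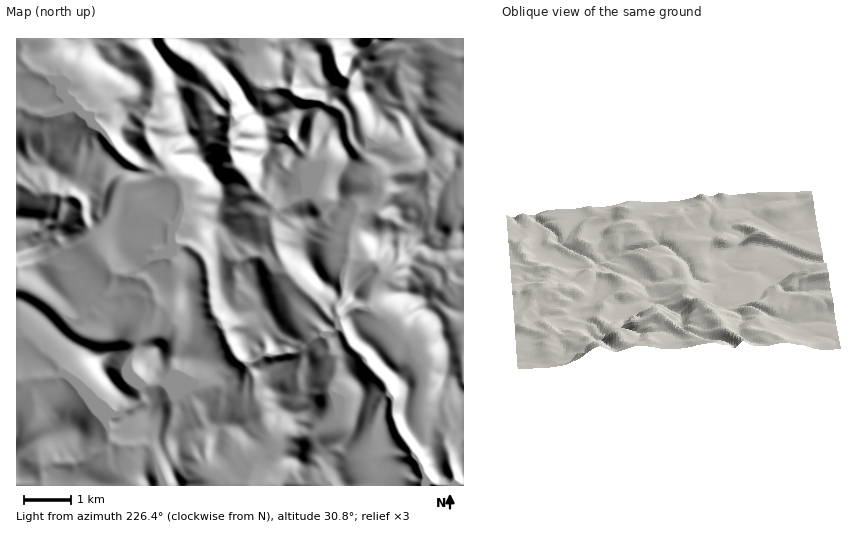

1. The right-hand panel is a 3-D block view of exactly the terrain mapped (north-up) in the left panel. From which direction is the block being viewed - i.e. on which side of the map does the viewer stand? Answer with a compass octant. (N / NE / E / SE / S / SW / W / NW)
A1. N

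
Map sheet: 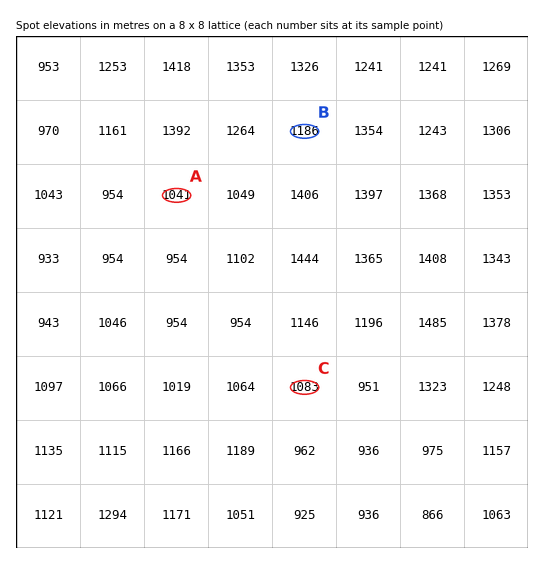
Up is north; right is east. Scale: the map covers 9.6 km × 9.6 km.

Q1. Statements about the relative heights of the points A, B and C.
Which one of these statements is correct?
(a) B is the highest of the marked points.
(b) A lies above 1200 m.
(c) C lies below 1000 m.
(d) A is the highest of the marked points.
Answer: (a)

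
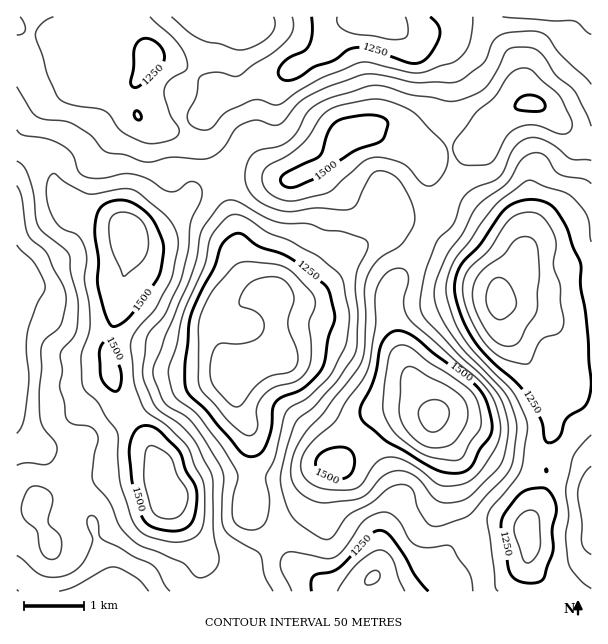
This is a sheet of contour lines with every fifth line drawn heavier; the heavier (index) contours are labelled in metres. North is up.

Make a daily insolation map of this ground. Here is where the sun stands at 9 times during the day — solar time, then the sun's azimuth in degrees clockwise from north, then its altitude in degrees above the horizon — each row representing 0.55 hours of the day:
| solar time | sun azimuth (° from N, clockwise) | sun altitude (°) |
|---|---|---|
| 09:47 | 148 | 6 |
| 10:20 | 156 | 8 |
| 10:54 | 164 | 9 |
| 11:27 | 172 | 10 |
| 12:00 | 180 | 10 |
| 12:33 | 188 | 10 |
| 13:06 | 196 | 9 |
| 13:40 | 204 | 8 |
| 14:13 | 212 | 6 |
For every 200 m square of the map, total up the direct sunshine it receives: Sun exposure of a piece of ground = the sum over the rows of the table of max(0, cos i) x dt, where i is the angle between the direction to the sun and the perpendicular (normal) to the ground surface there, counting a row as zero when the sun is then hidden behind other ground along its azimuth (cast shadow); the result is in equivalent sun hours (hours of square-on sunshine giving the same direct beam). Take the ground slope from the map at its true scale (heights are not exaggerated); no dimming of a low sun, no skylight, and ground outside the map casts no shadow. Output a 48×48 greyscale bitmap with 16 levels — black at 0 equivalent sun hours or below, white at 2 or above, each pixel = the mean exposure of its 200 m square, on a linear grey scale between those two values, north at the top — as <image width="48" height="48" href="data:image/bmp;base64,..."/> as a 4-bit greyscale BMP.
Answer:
<image width="48" height="48" href="data:image/bmp;base64,Qk32BAAAAAAAAHYAAAAoAAAAMAAAADAAAAABAAQAAAAAAIAEAAATCwAAEwsAABAAAAAAAAAAAAAAABEREQAiIiIAMzMzAERERABVVVUAZmZmAHd3dwCIiIgAmZmZAKqqqgC7u7sAzMzMAN3d3QDu7u4A////AHi8y5d3iIh4h2ZDNFeIZEeYd1VmMAAkV5rMy6mZmIh4h2ZDRYq7l2eHdmd2QQFXeJmpiJmry6l2ZlRVaLzcy6mIh3h1RBI1iYd2Znm83cuXUyE2mru7y7qqqXdlRDNFeHZVVWir3u7JUQAViZiJqqqZqpZUQ0VmVodURVeKzu24UhEld3d4q7mHmqhVZmZEVnd1Voh4mqqGZTI1eJmazLmIirqIiZdVZ1VWeJmId4h2VlRGebvN7bhnmru7qqqHdkMkZ4iId2M0Z3d3is3+3LqJvMy8u6l1VCETVWZmZkISRWZlaazLmrzd3e3My4ZUMxEjRVVmVDMiIiIjRWZmeb3//dyqqXZlQiJEVVVWUxIyIhEjMiIjV63//rmah2ZUMkV3dlVUMgAREREjMhETV63u3Kmqh3ZDM0aJmIh0EAARERI0MhEkaaqpiJmXZmVEQ0ZmeJmVEAABERNVMQEkaIh2ZnZUQzMzIkVmaIh1IAAAERIzEAEjNFVUMzQzIiMyE0VneJl0MRERESEQAAARE1VTERERESRUNFVVVohlMiMzIjIAAAABEkVTEAAAABNWVWZVZmVFZUREREMQABERE0QxAAAAASRWZmZmVWVEaHZVVVRCEjMxJEMQAAAAACRVZlUyI0RVZndlVnZURVQzRDEAAAAAABM0ZlQhI0V5mIdlRFZUVVQ0VSAAAAAQARIjVlQzRVaKvKh2RDQzREREVUIAARERERI1ZkREVWeImqmYZDISMzVmZlQyEREhESNVZlRFZ3eImZqqhlRERWZnZkVlQyMzI0RFZmVoh2Z4iaqrqHeIeal2VEVnZURERENVVmeJdVVnd4iaqYmqu6qXQiNGd3ZmZURmVYmHZVZ5h2eIiJvN25iGMhAliZmYdVRFZ6uph3eJhmd3eJq8yph2UxElebupdWRFeIvLqGZlVDRnmZm8upmIhkQ0aaqphmVmZniZhlVCIiNpuqvN25mZl1RFeJmqqHiHZnZ4hkIQASNpq97t7su6hlRWd3iru7qYiGZ2ZBAAARNXi8zN7u24d2Z3dnis3cy5mIdTEAAAESNFaJibu8uod3iIh4q97LvLqJdTIAAAASIiRWZVRomqmImZh3msypiruoZEQhAAACIRNFQgAkaKu8yoZmiamZiKunUxIyEAAAASI0MQASVovduWRWeZmrupmEMhEiIQAAEiIzMQACRWiYdlRFVomr3bljEBIjMgATQyIyIhEiNFVWZTMzM1jN3KdTIAESMyJFVTIhERIyERIjMiIzMjasyVMzMxABI1VmZ2MhEAAQAAAAABIyERNXdTMzRDI0NERWZmVFIRAAAAAAAAAQABIyERI1VDRFZlQjNHiHUyEAAAAAAAAAESIiEQElVEVFd2QiNZuph1MgAAAAAAABEiISIhJDRFVVZlVVZ4mau6dSAAAAAAASIjMREiNCNEVmZmeZmYeImql0IAAAAAAjMzIAEjMkV3dlRnmrqpd3d4hkIQAAABNEVCAAASI2eaqFRXmrqYd2ZlVEMgAAAlZlVTAAAAJQ=="/>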